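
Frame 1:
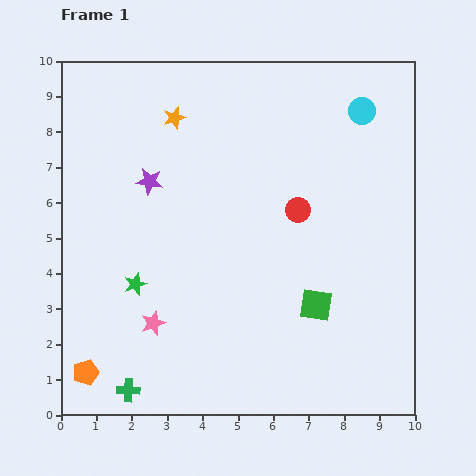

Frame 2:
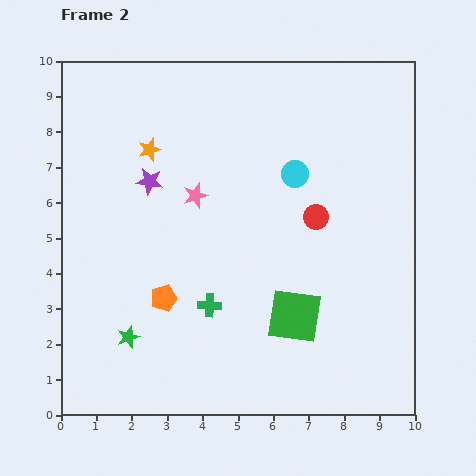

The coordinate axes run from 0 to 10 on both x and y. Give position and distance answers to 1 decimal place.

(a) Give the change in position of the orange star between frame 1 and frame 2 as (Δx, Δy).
(-0.7, -0.9)

The orange star was at (3.2, 8.4) in frame 1 and (2.5, 7.5) in frame 2.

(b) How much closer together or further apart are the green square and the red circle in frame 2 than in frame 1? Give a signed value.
+0.2

Distance in frame 1: 2.7. Distance in frame 2: 2.9.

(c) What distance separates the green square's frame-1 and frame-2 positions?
0.7

The green square moved from (7.2, 3.1) to (6.6, 2.8), a distance of √(0.6² + 0.3²) ≈ 0.7.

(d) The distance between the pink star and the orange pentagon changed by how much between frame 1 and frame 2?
+0.6

Distance in frame 1: 2.4. Distance in frame 2: 3.0.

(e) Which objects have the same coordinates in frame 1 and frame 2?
the purple star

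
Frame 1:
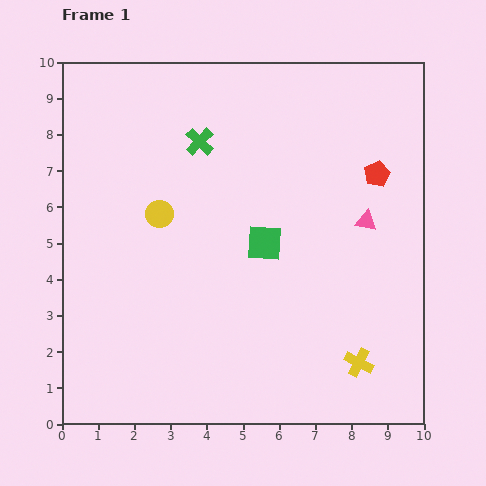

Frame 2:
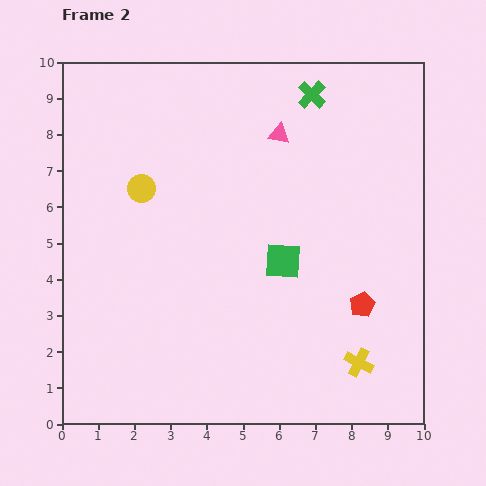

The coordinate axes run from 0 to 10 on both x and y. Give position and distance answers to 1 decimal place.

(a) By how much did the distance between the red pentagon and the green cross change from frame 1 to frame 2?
+1.0

Distance in frame 1: 5.0. Distance in frame 2: 6.0.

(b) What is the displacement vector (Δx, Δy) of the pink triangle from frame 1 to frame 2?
(-2.4, 2.4)

The pink triangle was at (8.4, 5.6) in frame 1 and (6.0, 8.0) in frame 2.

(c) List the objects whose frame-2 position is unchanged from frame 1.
the yellow cross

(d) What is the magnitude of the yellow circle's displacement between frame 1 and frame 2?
0.9

The yellow circle moved from (2.7, 5.8) to (2.2, 6.5), a distance of √(0.5² + 0.7²) ≈ 0.9.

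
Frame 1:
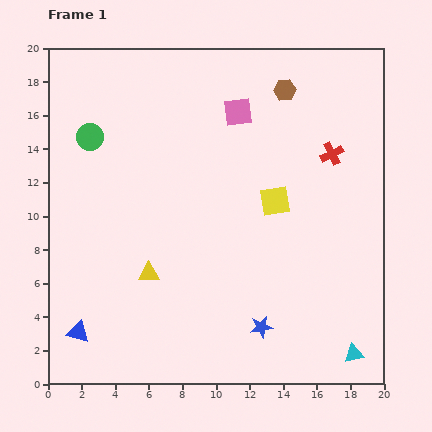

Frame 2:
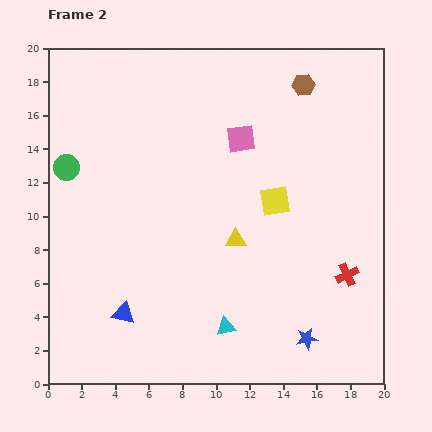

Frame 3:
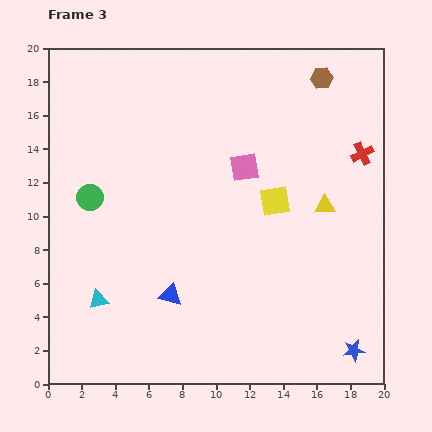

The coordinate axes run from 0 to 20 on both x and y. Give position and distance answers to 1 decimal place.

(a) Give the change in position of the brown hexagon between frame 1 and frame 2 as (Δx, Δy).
(1.1, 0.3)

The brown hexagon was at (14.1, 17.5) in frame 1 and (15.2, 17.8) in frame 2.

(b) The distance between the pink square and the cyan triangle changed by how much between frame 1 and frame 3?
-4.2

Distance in frame 1: 16.0. Distance in frame 3: 11.8.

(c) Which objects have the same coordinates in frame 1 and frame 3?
the yellow square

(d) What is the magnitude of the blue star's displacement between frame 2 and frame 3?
2.9

The blue star moved from (15.4, 2.7) to (18.2, 2.0), a distance of √(2.8² + 0.7²) ≈ 2.9.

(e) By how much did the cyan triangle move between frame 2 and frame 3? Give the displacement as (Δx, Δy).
(-7.6, 1.6)

The cyan triangle was at (10.6, 3.4) in frame 2 and (3.0, 5.0) in frame 3.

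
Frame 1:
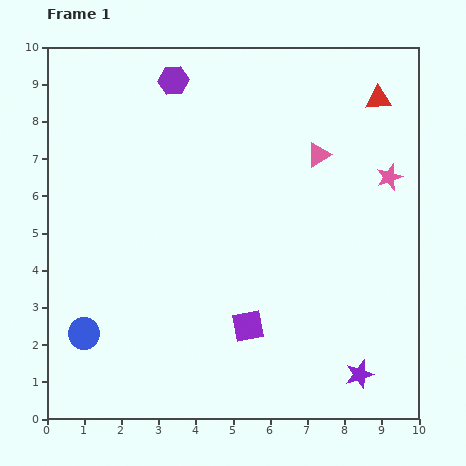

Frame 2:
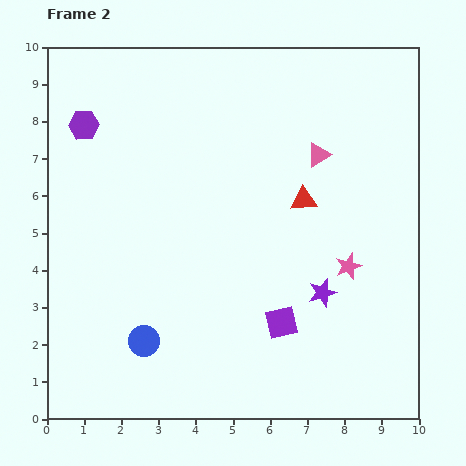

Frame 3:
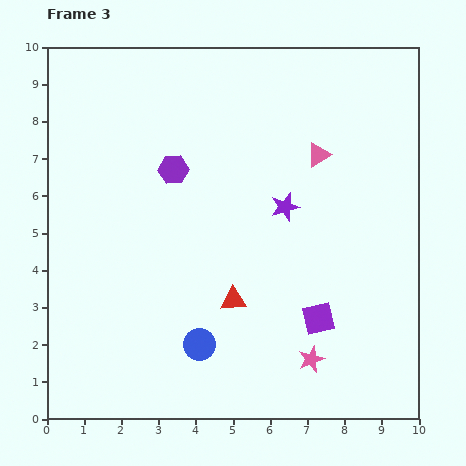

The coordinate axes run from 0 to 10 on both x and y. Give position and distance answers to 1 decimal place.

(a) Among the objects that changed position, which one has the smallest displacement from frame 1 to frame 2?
the purple square

(moved 0.9)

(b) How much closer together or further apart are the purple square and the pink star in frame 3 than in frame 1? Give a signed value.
-4.4

Distance in frame 1: 5.5. Distance in frame 3: 1.1.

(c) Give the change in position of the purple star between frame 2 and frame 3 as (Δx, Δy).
(-1.0, 2.3)

The purple star was at (7.4, 3.4) in frame 2 and (6.4, 5.7) in frame 3.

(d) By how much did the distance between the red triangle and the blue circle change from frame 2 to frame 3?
-4.2

Distance in frame 2: 5.7. Distance in frame 3: 1.5.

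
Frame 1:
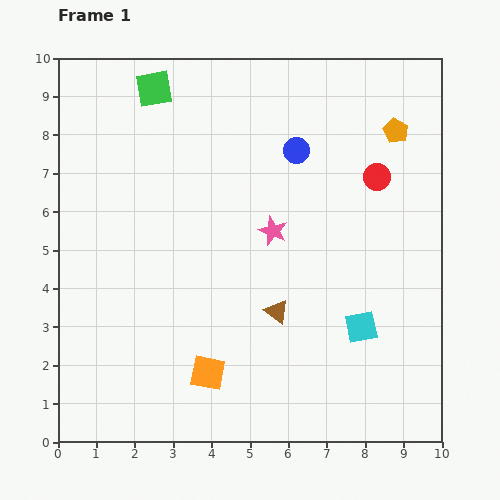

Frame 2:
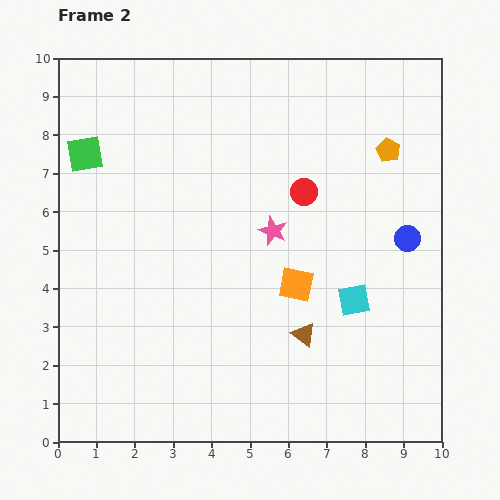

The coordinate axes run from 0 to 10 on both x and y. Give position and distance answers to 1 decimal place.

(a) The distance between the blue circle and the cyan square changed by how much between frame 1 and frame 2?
-2.8

Distance in frame 1: 4.9. Distance in frame 2: 2.1.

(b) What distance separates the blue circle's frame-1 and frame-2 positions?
3.7

The blue circle moved from (6.2, 7.6) to (9.1, 5.3), a distance of √(2.9² + 2.3²) ≈ 3.7.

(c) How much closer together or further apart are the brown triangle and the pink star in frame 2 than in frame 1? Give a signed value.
+0.7

Distance in frame 1: 2.1. Distance in frame 2: 2.8.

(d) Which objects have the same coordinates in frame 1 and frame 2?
the pink star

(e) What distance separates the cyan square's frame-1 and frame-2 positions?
0.7

The cyan square moved from (7.9, 3.0) to (7.7, 3.7), a distance of √(0.2² + 0.7²) ≈ 0.7.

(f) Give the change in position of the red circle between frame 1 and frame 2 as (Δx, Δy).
(-1.9, -0.4)

The red circle was at (8.3, 6.9) in frame 1 and (6.4, 6.5) in frame 2.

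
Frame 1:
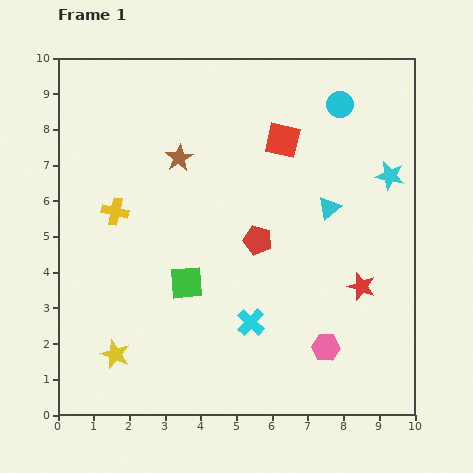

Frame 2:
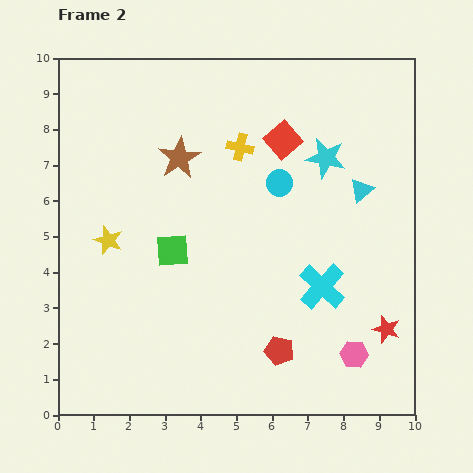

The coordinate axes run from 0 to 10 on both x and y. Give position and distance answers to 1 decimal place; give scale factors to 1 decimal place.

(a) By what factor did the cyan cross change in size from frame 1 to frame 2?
1.7×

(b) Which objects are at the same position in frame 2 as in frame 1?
the brown star, the red square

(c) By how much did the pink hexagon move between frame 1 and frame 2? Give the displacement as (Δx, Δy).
(0.8, -0.2)

The pink hexagon was at (7.5, 1.9) in frame 1 and (8.3, 1.7) in frame 2.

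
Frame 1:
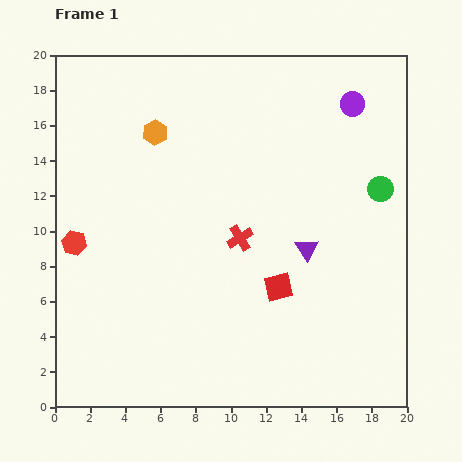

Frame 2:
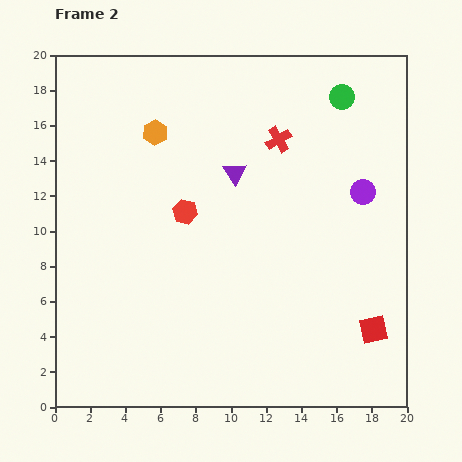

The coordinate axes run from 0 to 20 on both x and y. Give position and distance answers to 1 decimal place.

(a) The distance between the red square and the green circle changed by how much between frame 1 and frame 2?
+5.2

Distance in frame 1: 8.1. Distance in frame 2: 13.3.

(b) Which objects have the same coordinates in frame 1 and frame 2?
the orange hexagon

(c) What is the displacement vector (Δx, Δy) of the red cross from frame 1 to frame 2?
(2.2, 5.6)

The red cross was at (10.5, 9.6) in frame 1 and (12.7, 15.2) in frame 2.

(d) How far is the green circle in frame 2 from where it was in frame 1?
5.6

The green circle moved from (18.5, 12.4) to (16.3, 17.6), a distance of √(2.2² + 5.2²) ≈ 5.6.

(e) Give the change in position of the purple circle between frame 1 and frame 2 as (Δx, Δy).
(0.6, -5.0)

The purple circle was at (16.9, 17.2) in frame 1 and (17.5, 12.2) in frame 2.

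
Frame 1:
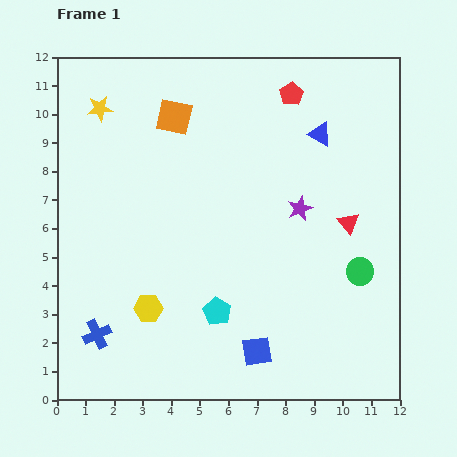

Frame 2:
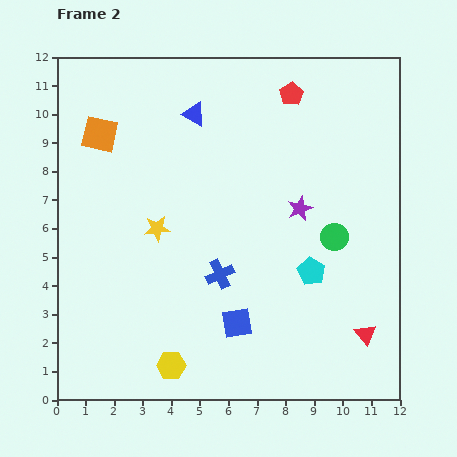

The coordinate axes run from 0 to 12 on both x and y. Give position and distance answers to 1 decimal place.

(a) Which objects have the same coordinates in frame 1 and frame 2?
the red pentagon, the purple star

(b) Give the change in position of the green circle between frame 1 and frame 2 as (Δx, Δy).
(-0.9, 1.2)

The green circle was at (10.6, 4.5) in frame 1 and (9.7, 5.7) in frame 2.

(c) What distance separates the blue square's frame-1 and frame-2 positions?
1.2

The blue square moved from (7.0, 1.7) to (6.3, 2.7), a distance of √(0.7² + 1.0²) ≈ 1.2.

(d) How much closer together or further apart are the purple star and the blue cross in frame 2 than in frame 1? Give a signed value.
-4.8

Distance in frame 1: 8.4. Distance in frame 2: 3.6.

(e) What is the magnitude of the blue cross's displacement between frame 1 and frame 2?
4.8

The blue cross moved from (1.4, 2.3) to (5.7, 4.4), a distance of √(4.3² + 2.1²) ≈ 4.8.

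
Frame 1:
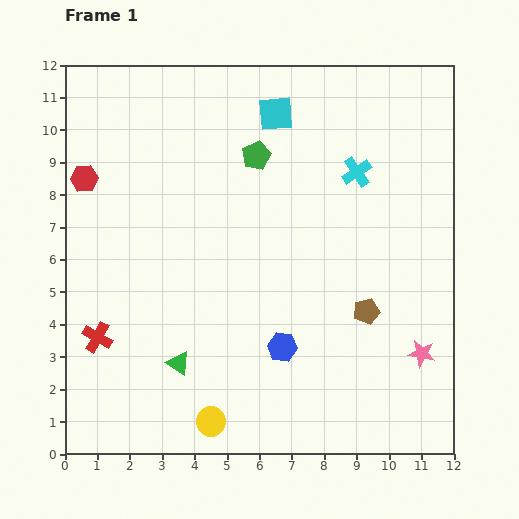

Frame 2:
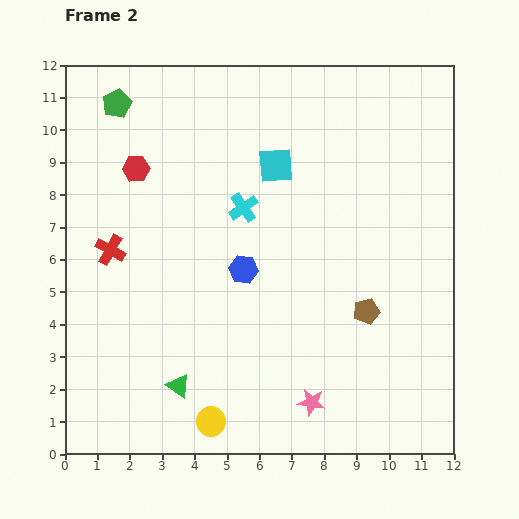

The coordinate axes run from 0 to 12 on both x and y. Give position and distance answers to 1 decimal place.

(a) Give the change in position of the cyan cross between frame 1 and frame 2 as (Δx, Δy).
(-3.5, -1.1)

The cyan cross was at (9.0, 8.7) in frame 1 and (5.5, 7.6) in frame 2.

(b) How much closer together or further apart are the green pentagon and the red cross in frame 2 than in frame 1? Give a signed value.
-2.9

Distance in frame 1: 7.4. Distance in frame 2: 4.5.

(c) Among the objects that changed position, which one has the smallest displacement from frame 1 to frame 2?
the green triangle

(moved 0.7)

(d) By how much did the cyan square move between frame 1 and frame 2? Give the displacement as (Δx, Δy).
(0.0, -1.6)

The cyan square was at (6.5, 10.5) in frame 1 and (6.5, 8.9) in frame 2.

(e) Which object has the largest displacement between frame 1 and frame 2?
the green pentagon

(moved 4.6; next 3.7)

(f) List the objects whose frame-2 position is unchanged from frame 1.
the yellow circle, the brown pentagon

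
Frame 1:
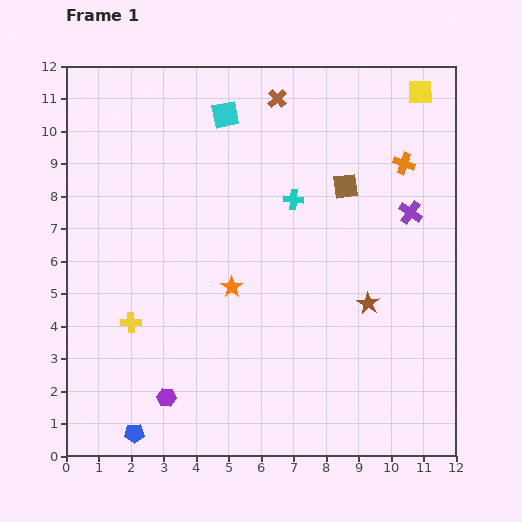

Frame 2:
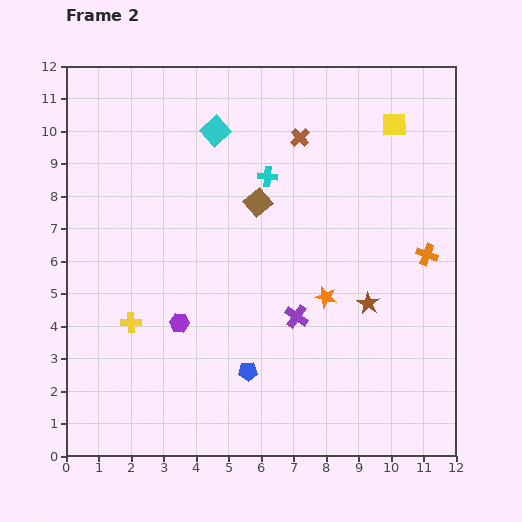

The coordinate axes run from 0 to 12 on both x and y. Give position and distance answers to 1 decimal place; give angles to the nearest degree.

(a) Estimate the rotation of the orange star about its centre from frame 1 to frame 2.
23° counter-clockwise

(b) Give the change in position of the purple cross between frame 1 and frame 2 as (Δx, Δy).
(-3.5, -3.2)

The purple cross was at (10.6, 7.5) in frame 1 and (7.1, 4.3) in frame 2.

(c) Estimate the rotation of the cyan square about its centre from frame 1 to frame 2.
32° counter-clockwise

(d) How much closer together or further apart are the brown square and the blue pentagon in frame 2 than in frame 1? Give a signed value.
-4.8

Distance in frame 1: 10.0. Distance in frame 2: 5.2.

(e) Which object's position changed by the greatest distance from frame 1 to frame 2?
the purple cross

(moved 4.7; next 4.0)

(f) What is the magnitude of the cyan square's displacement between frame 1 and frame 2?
0.6

The cyan square moved from (4.9, 10.5) to (4.6, 10.0), a distance of √(0.3² + 0.5²) ≈ 0.6.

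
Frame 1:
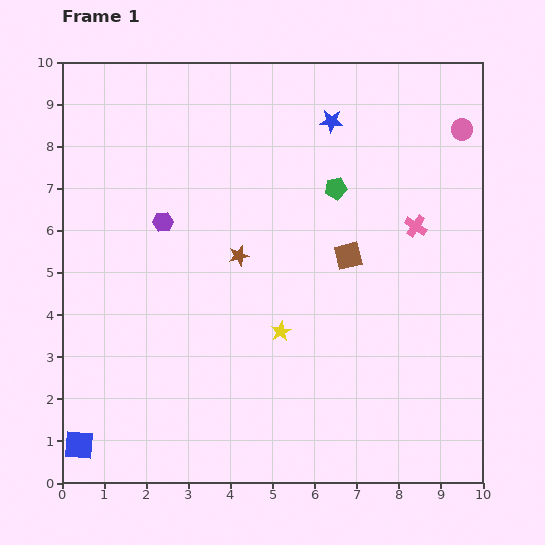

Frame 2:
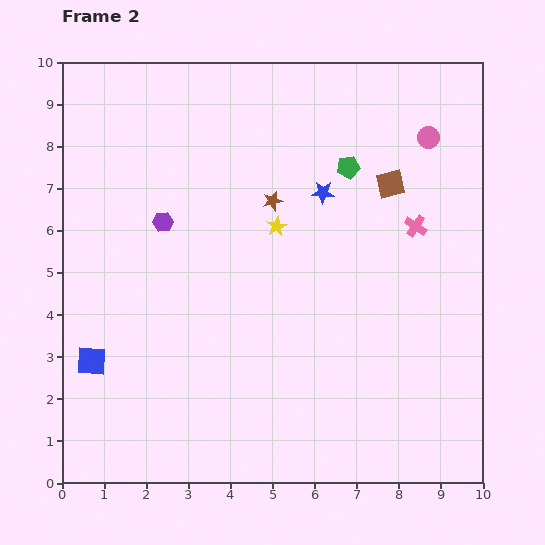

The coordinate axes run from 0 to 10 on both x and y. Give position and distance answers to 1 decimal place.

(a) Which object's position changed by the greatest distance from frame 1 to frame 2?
the yellow star

(moved 2.5; next 2.0)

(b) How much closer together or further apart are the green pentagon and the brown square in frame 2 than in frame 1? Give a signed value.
-0.5

Distance in frame 1: 1.6. Distance in frame 2: 1.1.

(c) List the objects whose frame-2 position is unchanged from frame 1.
the pink cross, the purple hexagon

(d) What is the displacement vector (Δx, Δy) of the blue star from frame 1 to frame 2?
(-0.2, -1.7)

The blue star was at (6.4, 8.6) in frame 1 and (6.2, 6.9) in frame 2.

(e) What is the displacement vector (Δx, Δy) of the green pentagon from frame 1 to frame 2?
(0.3, 0.5)

The green pentagon was at (6.5, 7.0) in frame 1 and (6.8, 7.5) in frame 2.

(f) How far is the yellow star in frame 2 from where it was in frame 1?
2.5

The yellow star moved from (5.2, 3.6) to (5.1, 6.1), a distance of √(0.1² + 2.5²) ≈ 2.5.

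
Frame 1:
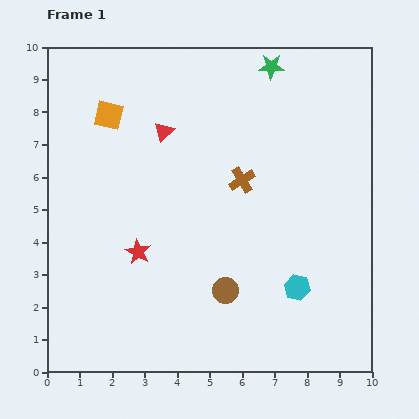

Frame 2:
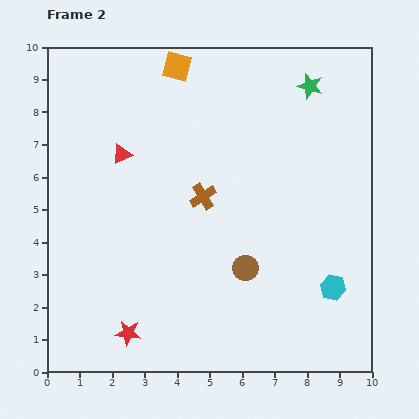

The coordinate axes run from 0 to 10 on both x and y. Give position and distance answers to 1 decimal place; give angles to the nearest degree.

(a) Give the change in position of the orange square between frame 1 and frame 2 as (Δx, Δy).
(2.1, 1.5)

The orange square was at (1.9, 7.9) in frame 1 and (4.0, 9.4) in frame 2.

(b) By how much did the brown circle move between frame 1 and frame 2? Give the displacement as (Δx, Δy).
(0.6, 0.7)

The brown circle was at (5.5, 2.5) in frame 1 and (6.1, 3.2) in frame 2.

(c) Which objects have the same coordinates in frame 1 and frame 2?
none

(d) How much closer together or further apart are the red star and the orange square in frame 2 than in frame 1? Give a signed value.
+4.0

Distance in frame 1: 4.3. Distance in frame 2: 8.3.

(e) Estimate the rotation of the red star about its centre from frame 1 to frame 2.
22° counter-clockwise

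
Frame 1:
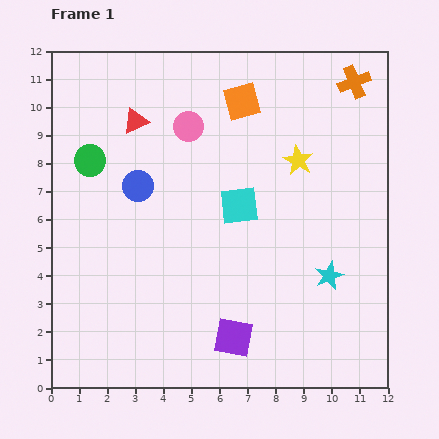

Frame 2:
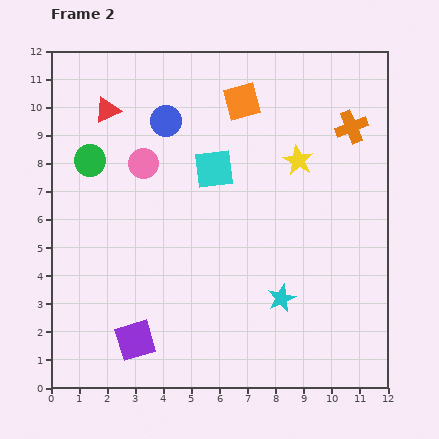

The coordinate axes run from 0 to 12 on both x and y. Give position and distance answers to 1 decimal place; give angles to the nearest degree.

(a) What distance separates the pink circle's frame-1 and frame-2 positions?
2.1

The pink circle moved from (4.9, 9.3) to (3.3, 8.0), a distance of √(1.6² + 1.3²) ≈ 2.1.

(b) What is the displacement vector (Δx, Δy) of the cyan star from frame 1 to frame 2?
(-1.7, -0.8)

The cyan star was at (9.9, 4.0) in frame 1 and (8.2, 3.2) in frame 2.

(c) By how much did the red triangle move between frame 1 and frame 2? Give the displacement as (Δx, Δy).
(-1.0, 0.4)

The red triangle was at (3.0, 9.5) in frame 1 and (2.0, 9.9) in frame 2.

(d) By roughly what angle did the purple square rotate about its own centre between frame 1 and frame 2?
27° counter-clockwise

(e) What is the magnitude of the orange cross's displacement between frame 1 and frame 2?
1.6

The orange cross moved from (10.8, 10.9) to (10.7, 9.3), a distance of √(0.1² + 1.6²) ≈ 1.6.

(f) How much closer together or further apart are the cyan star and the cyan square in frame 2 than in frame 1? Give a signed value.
+1.1

Distance in frame 1: 4.1. Distance in frame 2: 5.2.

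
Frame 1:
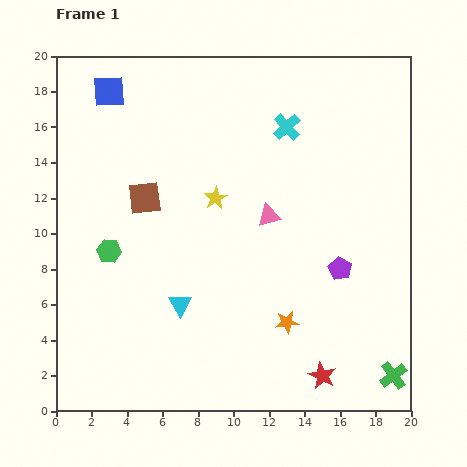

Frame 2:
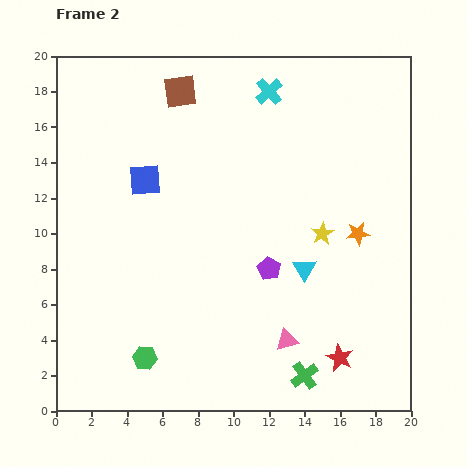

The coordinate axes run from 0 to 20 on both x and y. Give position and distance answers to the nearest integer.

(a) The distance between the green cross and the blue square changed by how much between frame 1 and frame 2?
-9

Distance in frame 1: 23. Distance in frame 2: 14.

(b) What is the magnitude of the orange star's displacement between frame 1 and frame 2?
6

The orange star moved from (13, 5) to (17, 10), a distance of √(4² + 5²) ≈ 6.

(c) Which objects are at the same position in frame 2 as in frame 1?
none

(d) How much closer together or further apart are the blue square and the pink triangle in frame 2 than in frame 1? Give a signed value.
+1

Distance in frame 1: 11. Distance in frame 2: 12.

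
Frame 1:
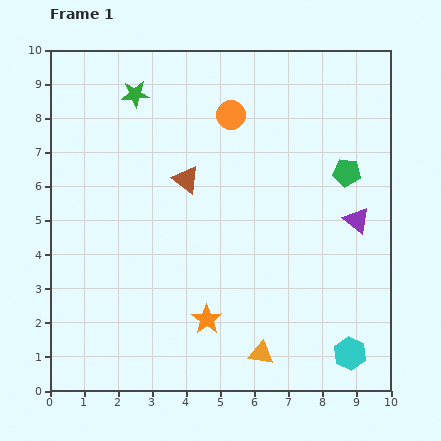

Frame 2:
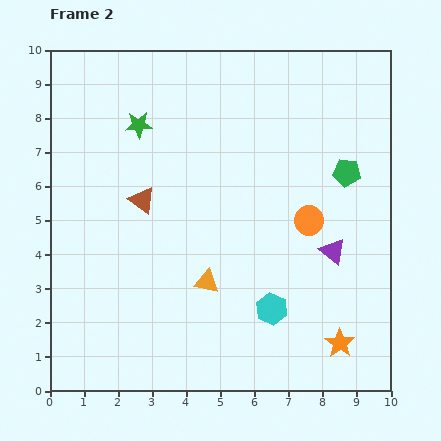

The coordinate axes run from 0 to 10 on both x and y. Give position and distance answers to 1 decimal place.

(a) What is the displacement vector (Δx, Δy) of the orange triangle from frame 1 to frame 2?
(-1.6, 2.1)

The orange triangle was at (6.2, 1.1) in frame 1 and (4.6, 3.2) in frame 2.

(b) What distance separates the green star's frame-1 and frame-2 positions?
0.9

The green star moved from (2.5, 8.7) to (2.6, 7.8), a distance of √(0.1² + 0.9²) ≈ 0.9.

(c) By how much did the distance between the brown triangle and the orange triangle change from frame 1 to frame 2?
-2.5

Distance in frame 1: 5.6. Distance in frame 2: 3.1.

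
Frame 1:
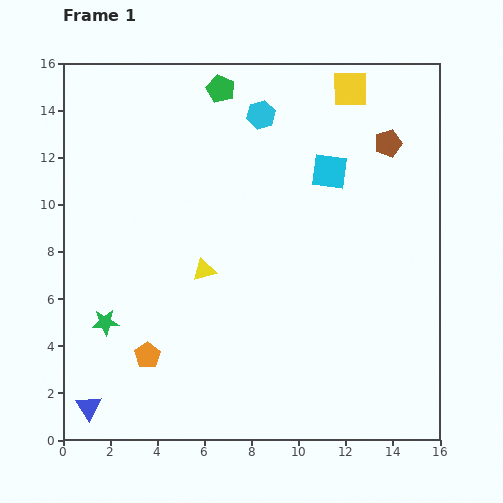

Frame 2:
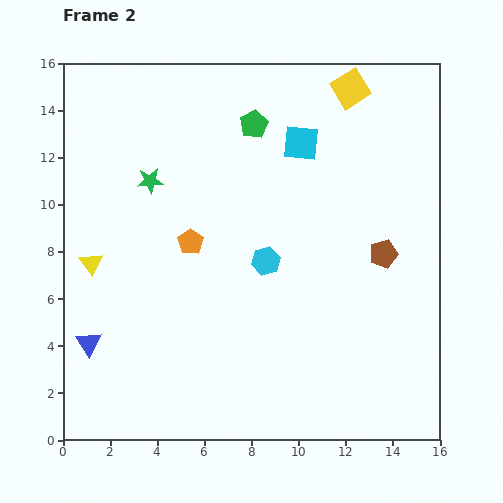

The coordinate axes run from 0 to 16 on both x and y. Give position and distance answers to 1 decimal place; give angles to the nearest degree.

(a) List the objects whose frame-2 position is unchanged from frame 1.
the yellow square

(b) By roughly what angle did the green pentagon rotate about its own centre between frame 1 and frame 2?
20° clockwise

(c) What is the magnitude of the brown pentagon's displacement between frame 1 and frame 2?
4.7

The brown pentagon moved from (13.8, 12.6) to (13.6, 7.9), a distance of √(0.2² + 4.7²) ≈ 4.7.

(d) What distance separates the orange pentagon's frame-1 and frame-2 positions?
5.1

The orange pentagon moved from (3.6, 3.6) to (5.4, 8.4), a distance of √(1.8² + 4.8²) ≈ 5.1.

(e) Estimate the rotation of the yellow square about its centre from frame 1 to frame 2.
31° counter-clockwise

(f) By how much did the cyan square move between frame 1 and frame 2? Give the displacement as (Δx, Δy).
(-1.2, 1.2)

The cyan square was at (11.3, 11.4) in frame 1 and (10.1, 12.6) in frame 2.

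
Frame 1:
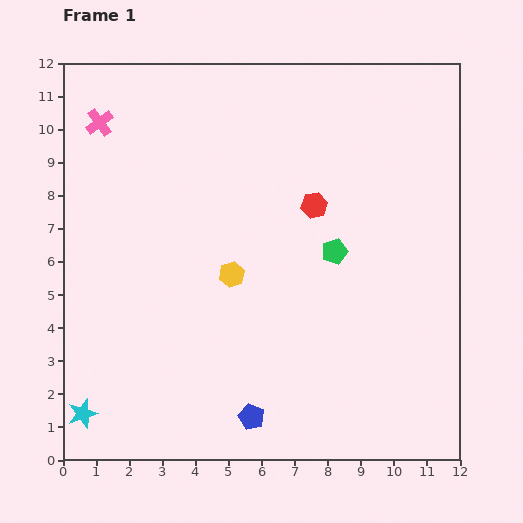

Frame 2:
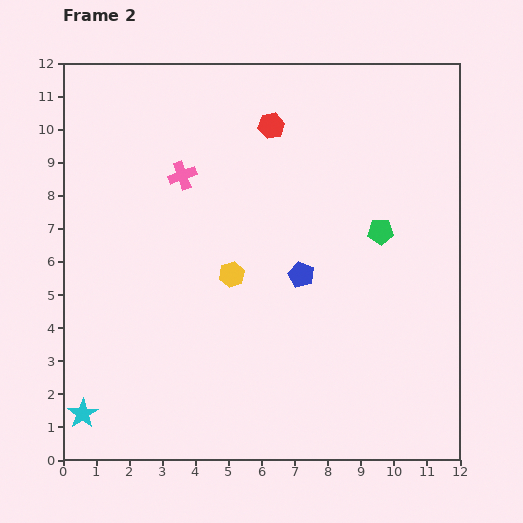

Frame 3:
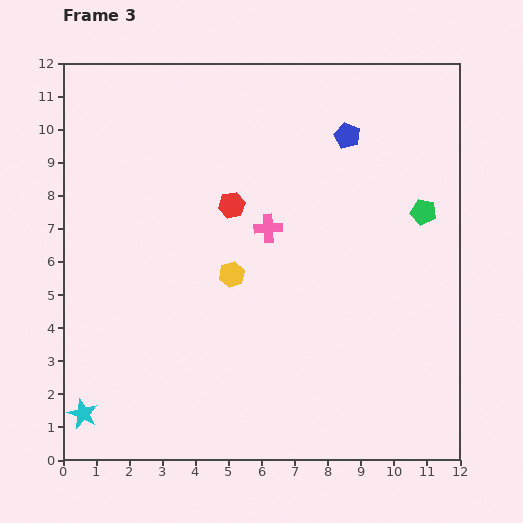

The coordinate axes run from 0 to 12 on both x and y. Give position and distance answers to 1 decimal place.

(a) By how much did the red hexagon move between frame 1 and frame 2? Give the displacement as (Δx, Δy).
(-1.3, 2.4)

The red hexagon was at (7.6, 7.7) in frame 1 and (6.3, 10.1) in frame 2.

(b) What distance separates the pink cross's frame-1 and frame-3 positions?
6.0

The pink cross moved from (1.1, 10.2) to (6.2, 7.0), a distance of √(5.1² + 3.2²) ≈ 6.0.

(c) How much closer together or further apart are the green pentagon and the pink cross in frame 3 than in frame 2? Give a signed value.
-1.5

Distance in frame 2: 6.2. Distance in frame 3: 4.7.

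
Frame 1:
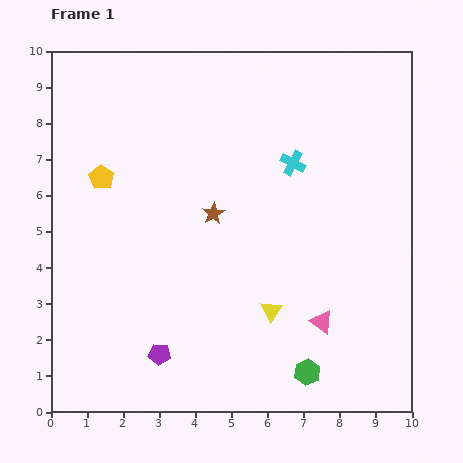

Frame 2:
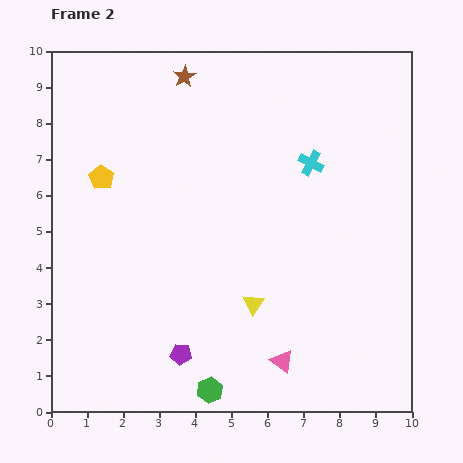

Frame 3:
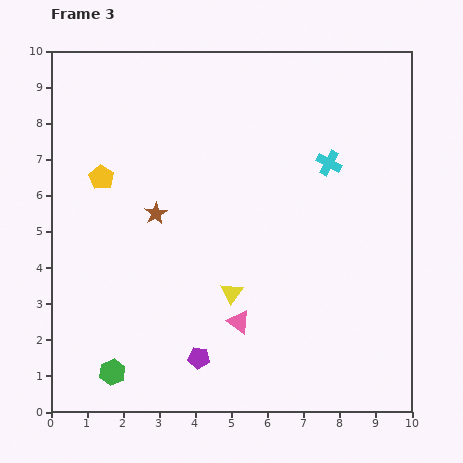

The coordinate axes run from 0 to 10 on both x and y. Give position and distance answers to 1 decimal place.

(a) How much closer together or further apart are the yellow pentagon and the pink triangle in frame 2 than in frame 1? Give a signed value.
-0.2

Distance in frame 1: 7.3. Distance in frame 2: 7.1.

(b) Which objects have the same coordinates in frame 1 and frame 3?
the yellow pentagon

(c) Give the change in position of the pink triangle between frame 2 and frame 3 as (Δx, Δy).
(-1.2, 1.1)

The pink triangle was at (6.4, 1.4) in frame 2 and (5.2, 2.5) in frame 3.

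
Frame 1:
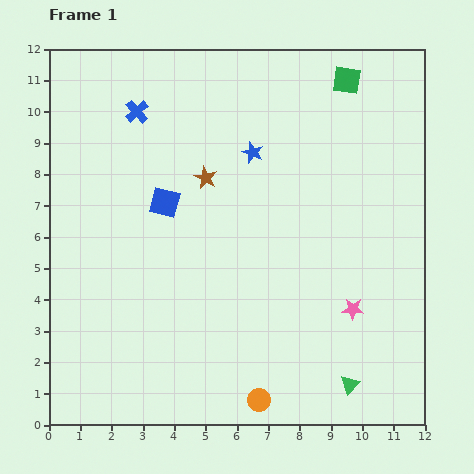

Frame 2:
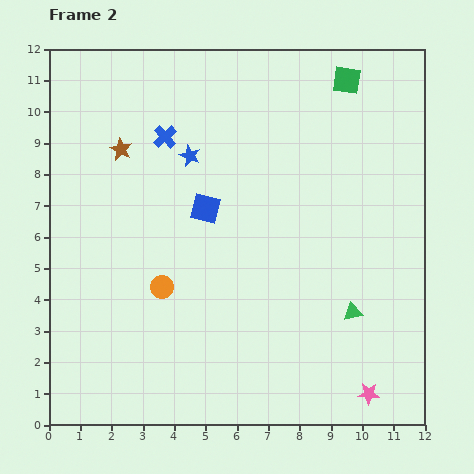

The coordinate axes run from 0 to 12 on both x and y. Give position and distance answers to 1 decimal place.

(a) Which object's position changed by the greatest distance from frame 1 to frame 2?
the orange circle

(moved 4.8; next 2.8)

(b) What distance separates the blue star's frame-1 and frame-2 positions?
2.0

The blue star moved from (6.5, 8.7) to (4.5, 8.6), a distance of √(2.0² + 0.1²) ≈ 2.0.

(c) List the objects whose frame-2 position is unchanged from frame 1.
the green square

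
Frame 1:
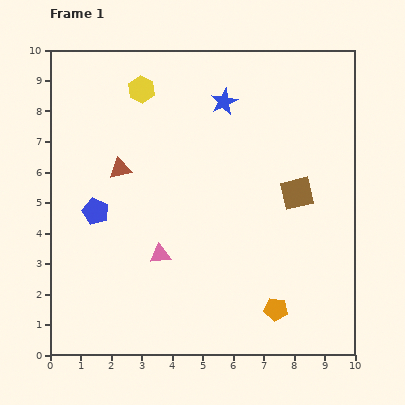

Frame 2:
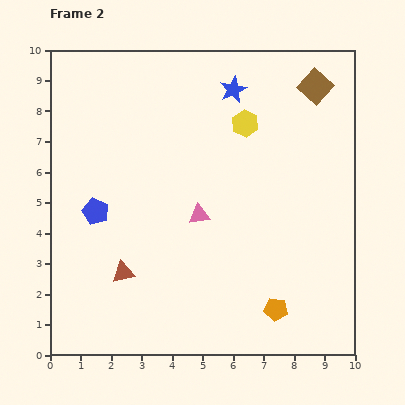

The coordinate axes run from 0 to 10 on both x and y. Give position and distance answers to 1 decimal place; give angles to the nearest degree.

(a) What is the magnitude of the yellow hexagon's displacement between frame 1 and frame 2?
3.6

The yellow hexagon moved from (3.0, 8.7) to (6.4, 7.6), a distance of √(3.4² + 1.1²) ≈ 3.6.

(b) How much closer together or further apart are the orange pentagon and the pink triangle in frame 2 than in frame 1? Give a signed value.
-0.2

Distance in frame 1: 4.2. Distance in frame 2: 4.0.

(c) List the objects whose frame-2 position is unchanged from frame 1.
the orange pentagon, the blue pentagon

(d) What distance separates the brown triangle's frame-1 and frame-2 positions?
3.4

The brown triangle moved from (2.3, 6.1) to (2.4, 2.7), a distance of √(0.1² + 3.4²) ≈ 3.4.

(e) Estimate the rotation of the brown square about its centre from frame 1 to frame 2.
34° counter-clockwise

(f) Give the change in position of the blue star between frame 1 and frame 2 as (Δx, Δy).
(0.3, 0.4)

The blue star was at (5.7, 8.3) in frame 1 and (6.0, 8.7) in frame 2.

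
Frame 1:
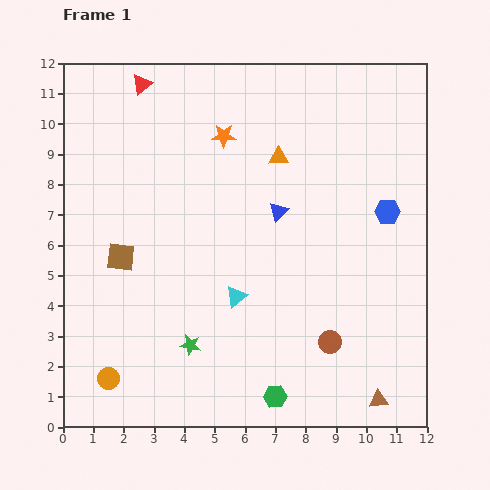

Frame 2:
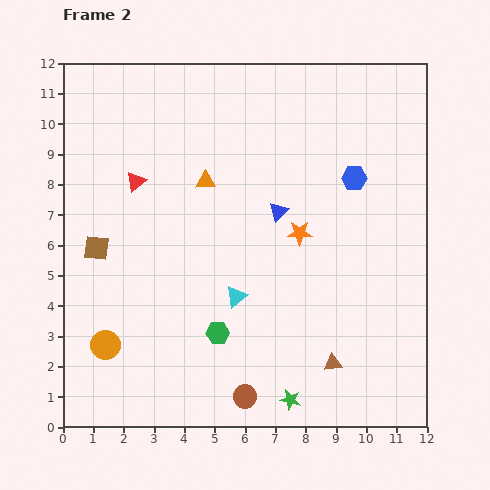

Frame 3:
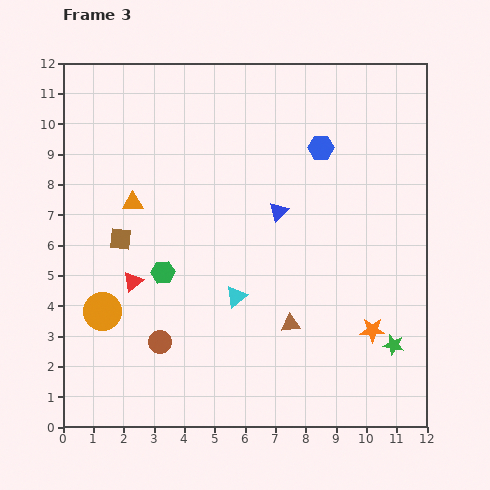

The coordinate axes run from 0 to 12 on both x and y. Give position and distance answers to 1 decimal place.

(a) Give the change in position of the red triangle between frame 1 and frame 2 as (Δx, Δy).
(-0.2, -3.2)

The red triangle was at (2.6, 11.3) in frame 1 and (2.4, 8.1) in frame 2.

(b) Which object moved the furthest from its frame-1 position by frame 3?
the orange star

(moved 8.1; next 6.7)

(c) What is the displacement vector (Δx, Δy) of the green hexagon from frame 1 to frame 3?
(-3.7, 4.1)

The green hexagon was at (7.0, 1.0) in frame 1 and (3.3, 5.1) in frame 3.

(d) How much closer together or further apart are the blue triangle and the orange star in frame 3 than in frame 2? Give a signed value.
+4.0

Distance in frame 2: 1.0. Distance in frame 3: 5.0.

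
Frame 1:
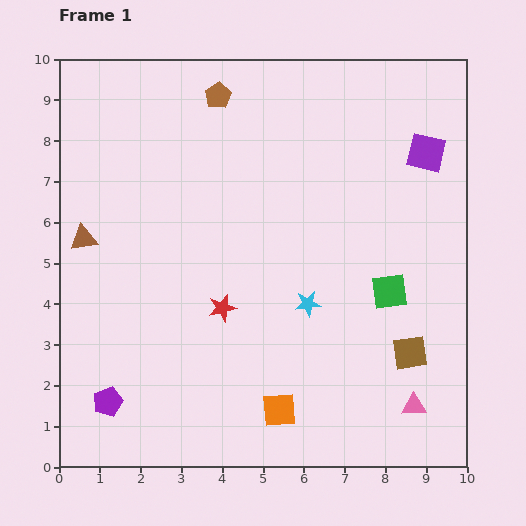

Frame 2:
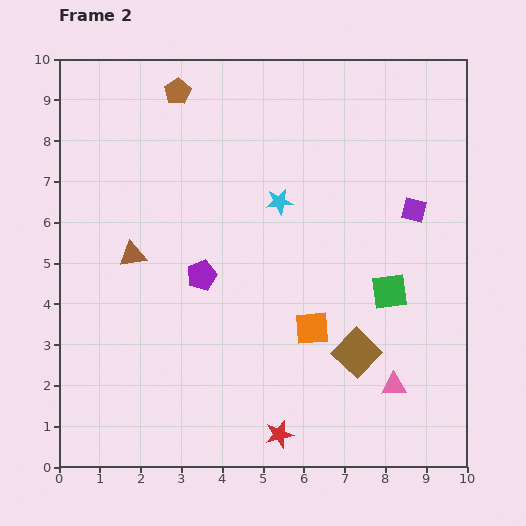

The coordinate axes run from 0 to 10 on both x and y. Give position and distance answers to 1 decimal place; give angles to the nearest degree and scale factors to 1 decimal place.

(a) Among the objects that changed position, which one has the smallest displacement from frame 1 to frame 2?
the pink triangle

(moved 0.7)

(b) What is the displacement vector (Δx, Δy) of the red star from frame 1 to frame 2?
(1.4, -3.1)

The red star was at (4.0, 3.9) in frame 1 and (5.4, 0.8) in frame 2.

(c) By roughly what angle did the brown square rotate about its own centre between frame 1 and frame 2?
37° counter-clockwise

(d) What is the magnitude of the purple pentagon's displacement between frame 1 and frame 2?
3.9

The purple pentagon moved from (1.2, 1.6) to (3.5, 4.7), a distance of √(2.3² + 3.1²) ≈ 3.9.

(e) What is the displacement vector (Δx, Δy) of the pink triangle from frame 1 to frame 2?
(-0.5, 0.5)

The pink triangle was at (8.7, 1.5) in frame 1 and (8.2, 2.0) in frame 2.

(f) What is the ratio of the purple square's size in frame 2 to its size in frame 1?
0.7×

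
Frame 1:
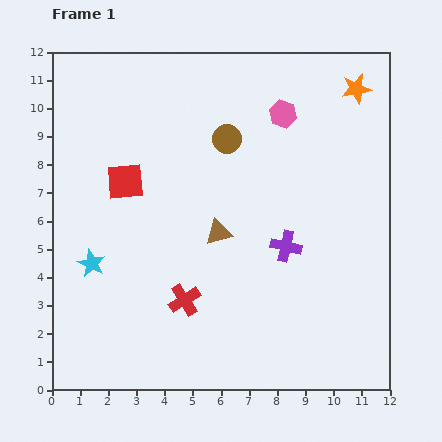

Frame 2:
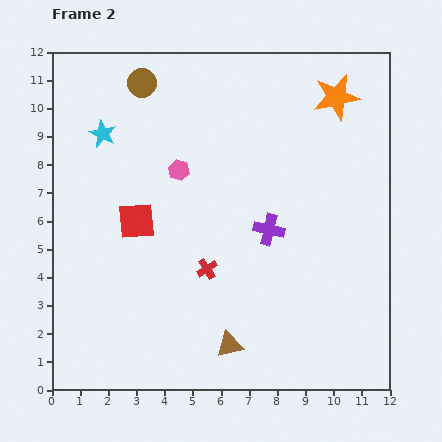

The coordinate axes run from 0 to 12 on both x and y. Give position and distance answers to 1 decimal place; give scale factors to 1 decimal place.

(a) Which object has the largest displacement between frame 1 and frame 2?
the cyan star

(moved 4.6; next 4.2)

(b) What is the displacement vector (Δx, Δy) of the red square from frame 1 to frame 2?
(0.4, -1.4)

The red square was at (2.6, 7.4) in frame 1 and (3.0, 6.0) in frame 2.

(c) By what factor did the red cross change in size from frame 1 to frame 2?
0.6×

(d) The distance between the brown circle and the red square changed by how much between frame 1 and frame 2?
+1.0

Distance in frame 1: 3.9. Distance in frame 2: 4.9.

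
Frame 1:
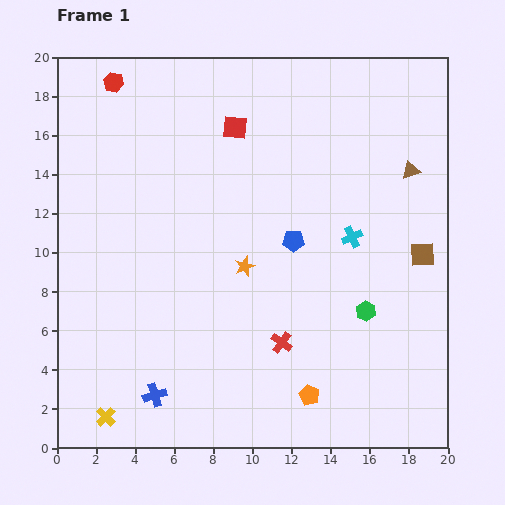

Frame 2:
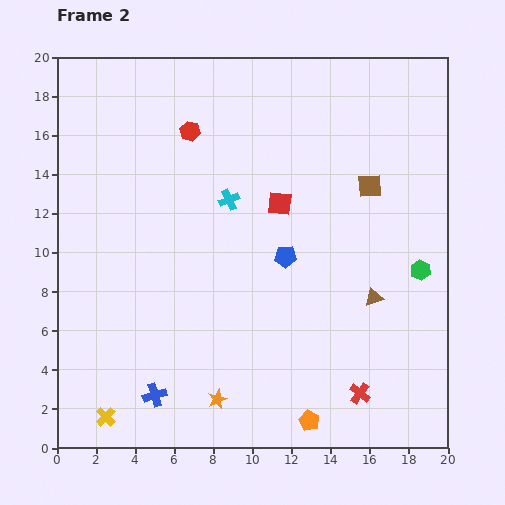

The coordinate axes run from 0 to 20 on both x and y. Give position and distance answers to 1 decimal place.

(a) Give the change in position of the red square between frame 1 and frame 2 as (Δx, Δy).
(2.3, -3.9)

The red square was at (9.1, 16.4) in frame 1 and (11.4, 12.5) in frame 2.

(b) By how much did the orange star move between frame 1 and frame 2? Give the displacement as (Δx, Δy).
(-1.4, -6.8)

The orange star was at (9.6, 9.3) in frame 1 and (8.2, 2.5) in frame 2.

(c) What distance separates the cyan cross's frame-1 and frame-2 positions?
6.6

The cyan cross moved from (15.1, 10.8) to (8.8, 12.7), a distance of √(6.3² + 1.9²) ≈ 6.6.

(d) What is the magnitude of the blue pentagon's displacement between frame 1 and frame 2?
0.9

The blue pentagon moved from (12.1, 10.6) to (11.7, 9.8), a distance of √(0.4² + 0.8²) ≈ 0.9.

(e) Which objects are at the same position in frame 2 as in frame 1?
the yellow cross, the blue cross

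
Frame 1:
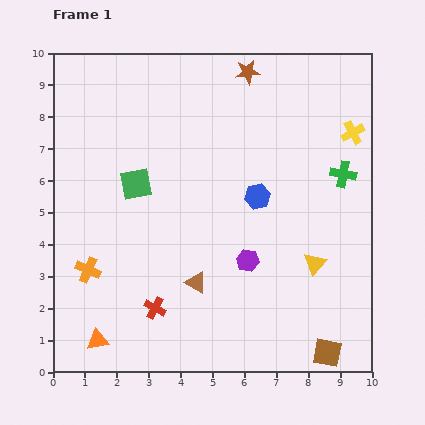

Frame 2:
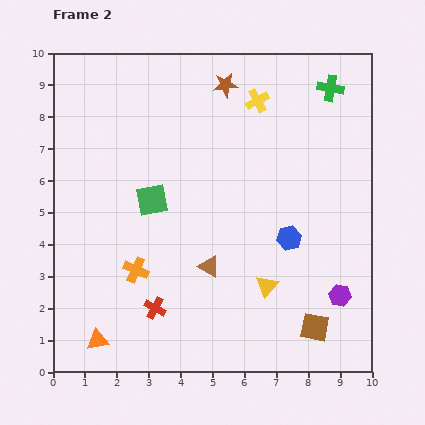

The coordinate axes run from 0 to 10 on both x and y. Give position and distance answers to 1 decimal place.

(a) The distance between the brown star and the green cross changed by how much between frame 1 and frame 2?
-1.1

Distance in frame 1: 4.4. Distance in frame 2: 3.3.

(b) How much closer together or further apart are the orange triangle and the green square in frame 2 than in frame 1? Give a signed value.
-0.3

Distance in frame 1: 5.0. Distance in frame 2: 4.7.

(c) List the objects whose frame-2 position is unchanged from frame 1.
the red cross, the orange triangle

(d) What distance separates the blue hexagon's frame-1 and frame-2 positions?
1.6

The blue hexagon moved from (6.4, 5.5) to (7.4, 4.2), a distance of √(1.0² + 1.3²) ≈ 1.6.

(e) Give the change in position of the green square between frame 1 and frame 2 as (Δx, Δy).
(0.5, -0.5)

The green square was at (2.6, 5.9) in frame 1 and (3.1, 5.4) in frame 2.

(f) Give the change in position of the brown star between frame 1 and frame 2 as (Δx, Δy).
(-0.7, -0.4)

The brown star was at (6.1, 9.4) in frame 1 and (5.4, 9.0) in frame 2.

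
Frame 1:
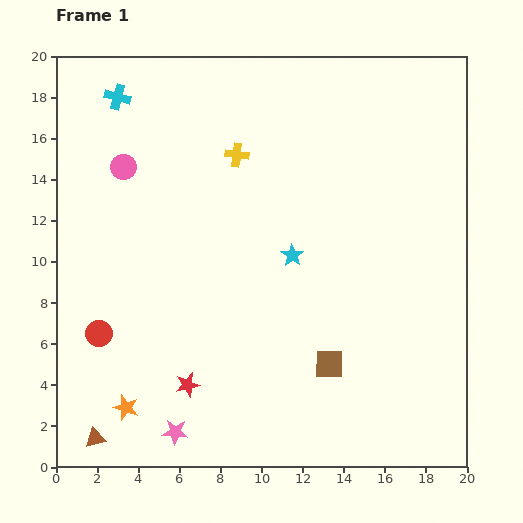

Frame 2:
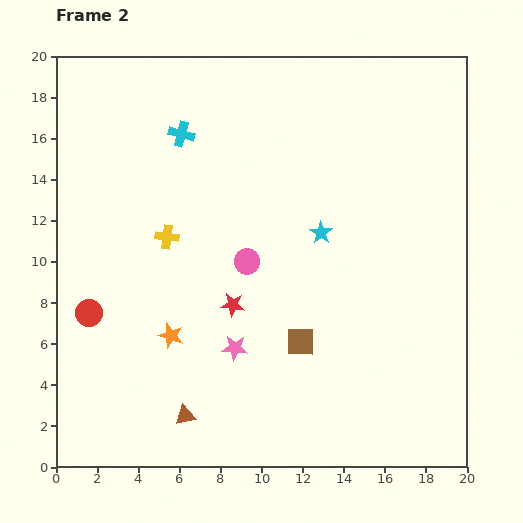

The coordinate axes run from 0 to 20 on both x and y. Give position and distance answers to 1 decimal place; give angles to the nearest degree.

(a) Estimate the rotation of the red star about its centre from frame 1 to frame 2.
22° clockwise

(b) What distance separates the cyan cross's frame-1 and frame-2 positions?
3.6

The cyan cross moved from (3.0, 18.0) to (6.1, 16.2), a distance of √(3.1² + 1.8²) ≈ 3.6.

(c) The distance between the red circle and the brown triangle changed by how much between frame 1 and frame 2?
+1.8

Distance in frame 1: 5.1. Distance in frame 2: 6.9.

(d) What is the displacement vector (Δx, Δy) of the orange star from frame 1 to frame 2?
(2.2, 3.5)

The orange star was at (3.4, 2.9) in frame 1 and (5.6, 6.4) in frame 2.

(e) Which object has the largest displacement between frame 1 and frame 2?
the pink circle

(moved 7.6; next 5.2)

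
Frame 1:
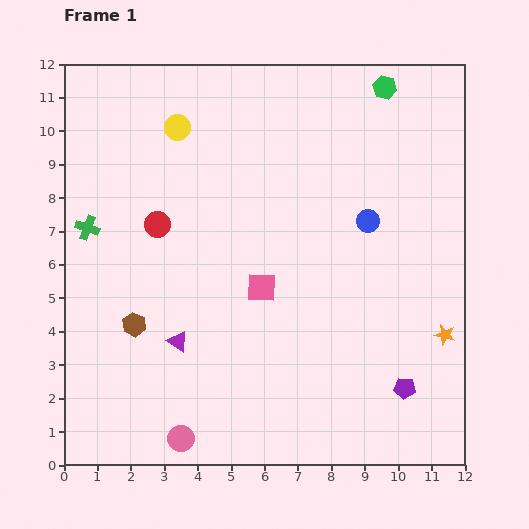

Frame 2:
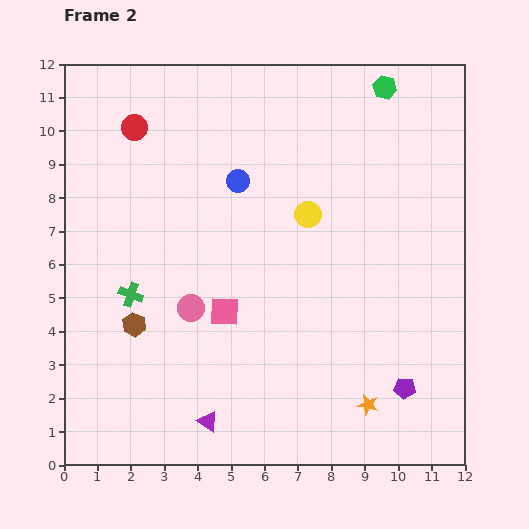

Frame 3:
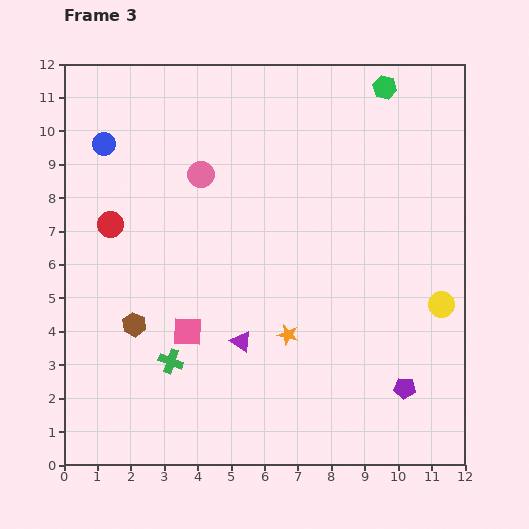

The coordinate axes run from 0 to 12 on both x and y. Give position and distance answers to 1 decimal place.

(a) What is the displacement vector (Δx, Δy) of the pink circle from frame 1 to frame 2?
(0.3, 3.9)

The pink circle was at (3.5, 0.8) in frame 1 and (3.8, 4.7) in frame 2.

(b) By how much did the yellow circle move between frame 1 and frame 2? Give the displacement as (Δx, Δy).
(3.9, -2.6)

The yellow circle was at (3.4, 10.1) in frame 1 and (7.3, 7.5) in frame 2.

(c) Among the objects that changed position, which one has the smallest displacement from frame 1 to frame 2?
the pink square

(moved 1.3)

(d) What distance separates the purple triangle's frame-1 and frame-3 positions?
1.9

The purple triangle moved from (3.4, 3.7) to (5.3, 3.7), a distance of √(1.9² + 0.0²) ≈ 1.9.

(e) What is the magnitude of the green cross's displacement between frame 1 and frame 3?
4.7

The green cross moved from (0.7, 7.1) to (3.2, 3.1), a distance of √(2.5² + 4.0²) ≈ 4.7.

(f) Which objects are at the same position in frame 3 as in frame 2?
the green hexagon, the brown hexagon, the purple pentagon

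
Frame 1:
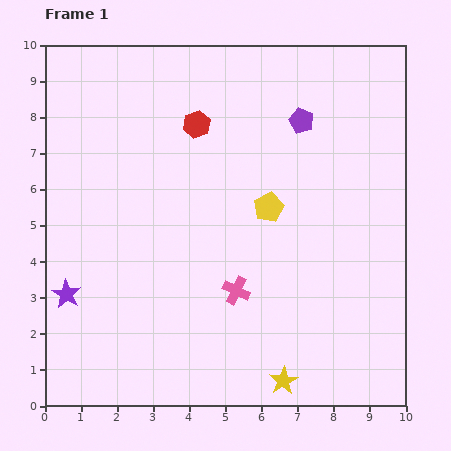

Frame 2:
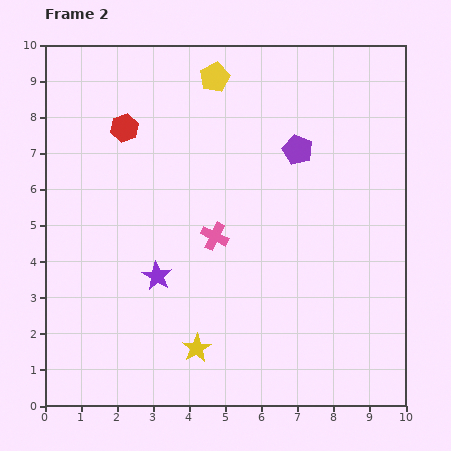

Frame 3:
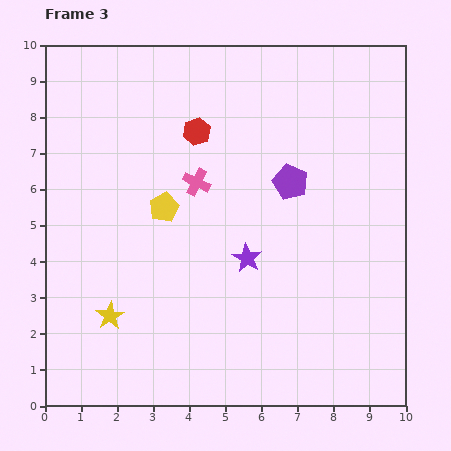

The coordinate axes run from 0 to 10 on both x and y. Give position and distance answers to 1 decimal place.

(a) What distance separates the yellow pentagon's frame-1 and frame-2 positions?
3.9

The yellow pentagon moved from (6.2, 5.5) to (4.7, 9.1), a distance of √(1.5² + 3.6²) ≈ 3.9.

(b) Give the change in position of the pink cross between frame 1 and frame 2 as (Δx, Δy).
(-0.6, 1.5)

The pink cross was at (5.3, 3.2) in frame 1 and (4.7, 4.7) in frame 2.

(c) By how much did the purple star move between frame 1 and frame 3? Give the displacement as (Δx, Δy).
(5.0, 1.0)

The purple star was at (0.6, 3.1) in frame 1 and (5.6, 4.1) in frame 3.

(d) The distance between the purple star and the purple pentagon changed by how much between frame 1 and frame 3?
-5.7

Distance in frame 1: 8.1. Distance in frame 3: 2.4.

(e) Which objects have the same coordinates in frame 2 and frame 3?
none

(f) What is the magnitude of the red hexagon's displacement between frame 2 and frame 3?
2.0

The red hexagon moved from (2.2, 7.7) to (4.2, 7.6), a distance of √(2.0² + 0.1²) ≈ 2.0.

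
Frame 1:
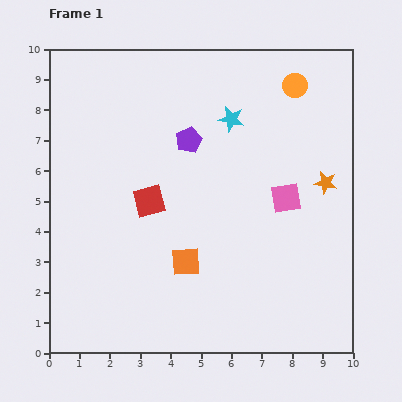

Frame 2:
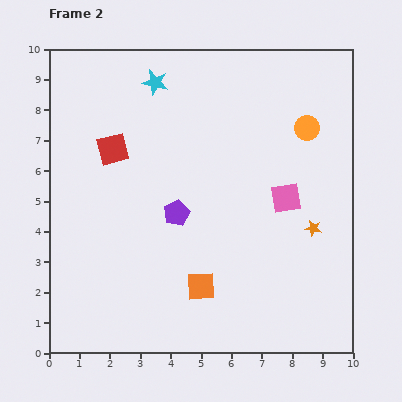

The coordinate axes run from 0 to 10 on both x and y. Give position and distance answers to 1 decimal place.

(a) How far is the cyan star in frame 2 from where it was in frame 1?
2.8

The cyan star moved from (6.0, 7.7) to (3.5, 8.9), a distance of √(2.5² + 1.2²) ≈ 2.8.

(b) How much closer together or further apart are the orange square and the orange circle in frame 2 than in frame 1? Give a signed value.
-0.5

Distance in frame 1: 6.8. Distance in frame 2: 6.3.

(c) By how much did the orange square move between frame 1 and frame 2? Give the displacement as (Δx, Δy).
(0.5, -0.8)

The orange square was at (4.5, 3.0) in frame 1 and (5.0, 2.2) in frame 2.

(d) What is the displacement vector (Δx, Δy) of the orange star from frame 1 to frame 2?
(-0.4, -1.5)

The orange star was at (9.1, 5.6) in frame 1 and (8.7, 4.1) in frame 2.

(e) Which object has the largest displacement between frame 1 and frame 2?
the cyan star

(moved 2.8; next 2.4)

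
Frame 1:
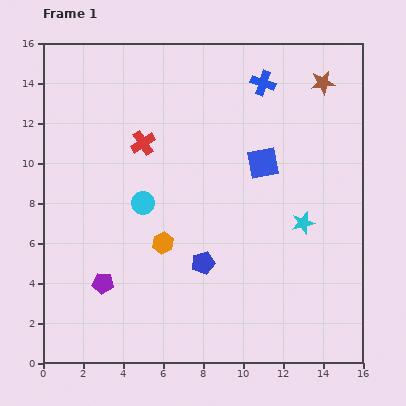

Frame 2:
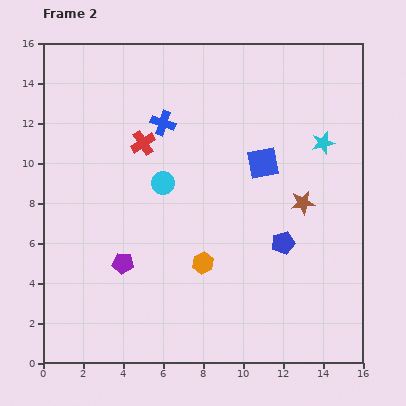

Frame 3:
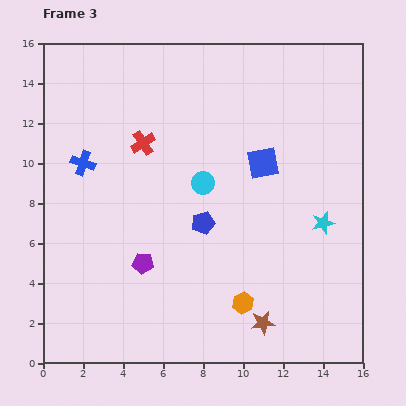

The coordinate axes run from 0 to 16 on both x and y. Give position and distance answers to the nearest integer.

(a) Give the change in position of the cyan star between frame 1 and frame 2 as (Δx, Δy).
(1, 4)

The cyan star was at (13, 7) in frame 1 and (14, 11) in frame 2.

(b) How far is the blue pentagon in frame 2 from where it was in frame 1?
4

The blue pentagon moved from (8, 5) to (12, 6), a distance of √(4² + 1²) ≈ 4.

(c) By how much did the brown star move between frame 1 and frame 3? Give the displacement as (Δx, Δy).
(-3, -12)

The brown star was at (14, 14) in frame 1 and (11, 2) in frame 3.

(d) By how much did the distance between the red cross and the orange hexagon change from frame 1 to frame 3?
+4

Distance in frame 1: 5. Distance in frame 3: 9.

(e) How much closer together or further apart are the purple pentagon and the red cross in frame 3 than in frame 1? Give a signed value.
-1

Distance in frame 1: 7. Distance in frame 3: 6.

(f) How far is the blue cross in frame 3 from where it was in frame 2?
4

The blue cross moved from (6, 12) to (2, 10), a distance of √(4² + 2²) ≈ 4.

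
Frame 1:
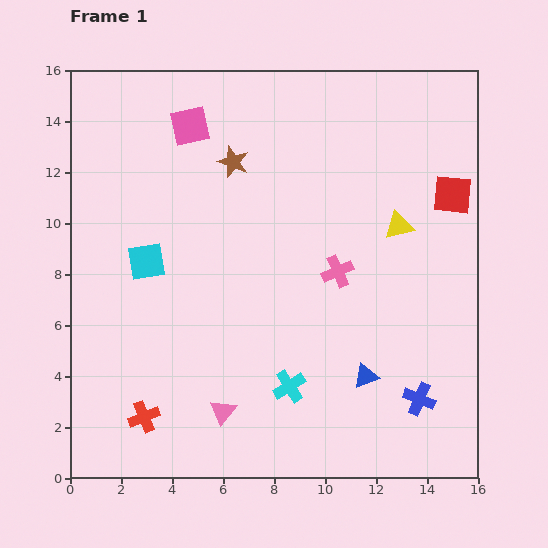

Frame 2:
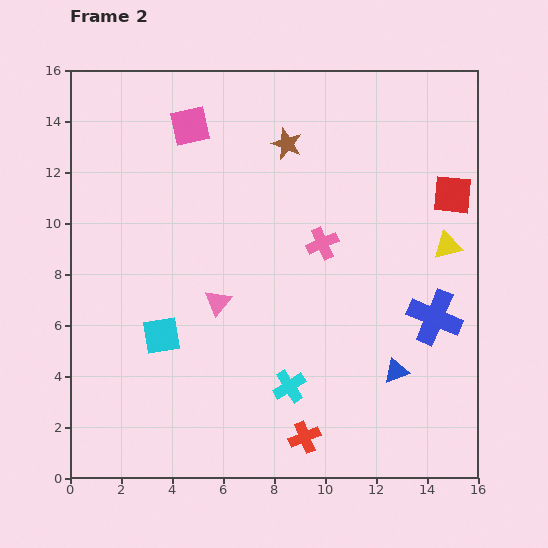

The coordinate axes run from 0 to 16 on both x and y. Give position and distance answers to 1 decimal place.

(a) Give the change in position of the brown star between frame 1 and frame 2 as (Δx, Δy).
(2.1, 0.7)

The brown star was at (6.4, 12.4) in frame 1 and (8.5, 13.1) in frame 2.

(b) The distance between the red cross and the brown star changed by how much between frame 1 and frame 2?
+0.9

Distance in frame 1: 10.6. Distance in frame 2: 11.5.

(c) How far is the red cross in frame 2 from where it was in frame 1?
6.4

The red cross moved from (2.9, 2.4) to (9.2, 1.6), a distance of √(6.3² + 0.8²) ≈ 6.4.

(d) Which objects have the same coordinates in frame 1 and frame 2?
the cyan cross, the red square, the pink square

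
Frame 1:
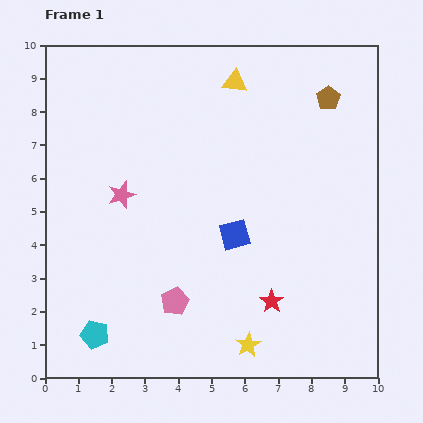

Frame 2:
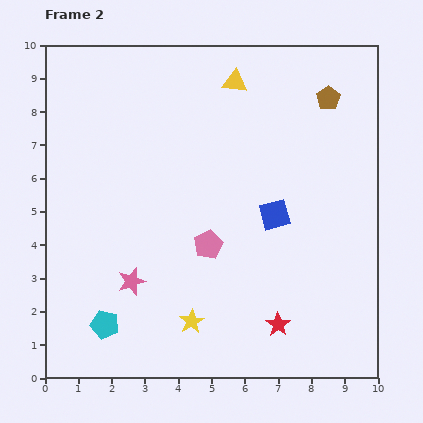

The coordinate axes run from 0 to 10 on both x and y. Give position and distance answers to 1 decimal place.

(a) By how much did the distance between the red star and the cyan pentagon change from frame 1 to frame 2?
-0.2

Distance in frame 1: 5.4. Distance in frame 2: 5.2.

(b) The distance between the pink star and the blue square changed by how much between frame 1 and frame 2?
+1.1

Distance in frame 1: 3.6. Distance in frame 2: 4.7.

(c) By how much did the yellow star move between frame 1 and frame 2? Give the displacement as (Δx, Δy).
(-1.7, 0.7)

The yellow star was at (6.1, 1.0) in frame 1 and (4.4, 1.7) in frame 2.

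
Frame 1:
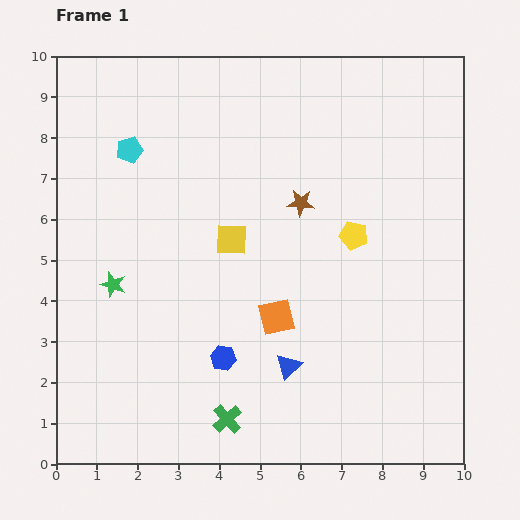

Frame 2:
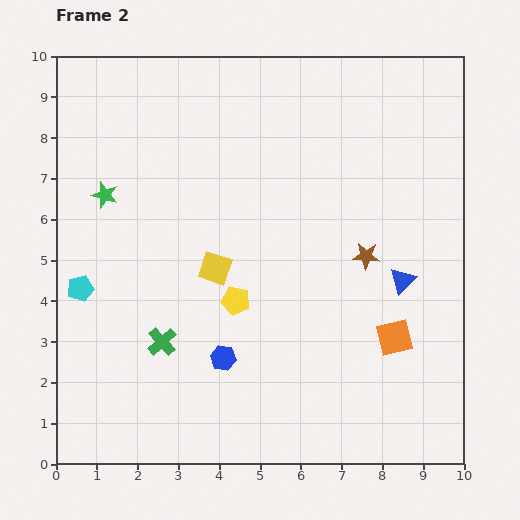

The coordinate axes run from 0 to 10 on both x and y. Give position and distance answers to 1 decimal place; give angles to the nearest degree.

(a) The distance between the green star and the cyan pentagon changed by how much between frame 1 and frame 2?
-0.9

Distance in frame 1: 3.3. Distance in frame 2: 2.4.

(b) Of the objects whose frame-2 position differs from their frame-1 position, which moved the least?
the yellow square

(moved 0.8)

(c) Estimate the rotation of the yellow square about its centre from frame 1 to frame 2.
17° clockwise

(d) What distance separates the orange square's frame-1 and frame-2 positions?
2.9

The orange square moved from (5.4, 3.6) to (8.3, 3.1), a distance of √(2.9² + 0.5²) ≈ 2.9.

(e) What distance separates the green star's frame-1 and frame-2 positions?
2.2

The green star moved from (1.4, 4.4) to (1.2, 6.6), a distance of √(0.2² + 2.2²) ≈ 2.2.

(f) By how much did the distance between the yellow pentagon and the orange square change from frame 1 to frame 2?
+1.2

Distance in frame 1: 2.8. Distance in frame 2: 4.0.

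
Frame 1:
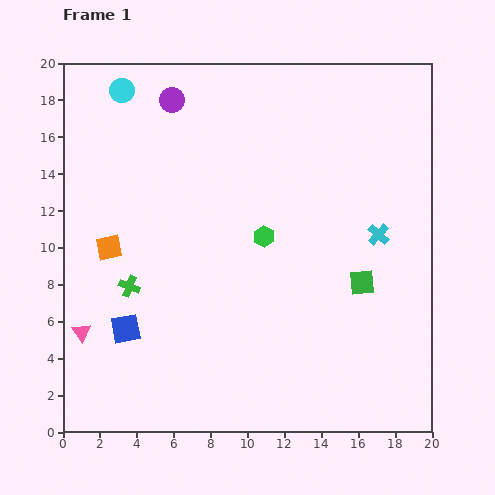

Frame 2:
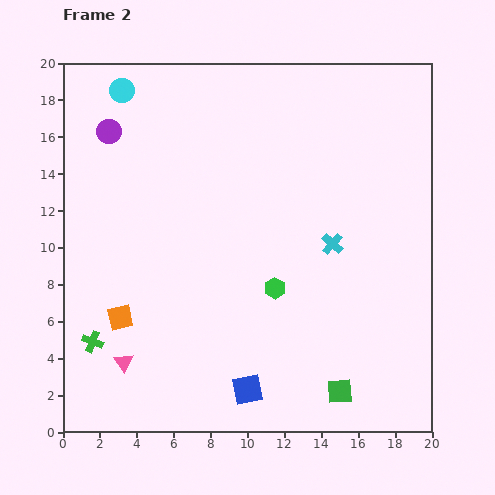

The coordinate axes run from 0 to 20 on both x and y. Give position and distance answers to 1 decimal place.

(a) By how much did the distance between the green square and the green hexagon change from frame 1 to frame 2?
+0.7

Distance in frame 1: 5.9. Distance in frame 2: 6.6.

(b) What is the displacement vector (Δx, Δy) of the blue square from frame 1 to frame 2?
(6.6, -3.3)

The blue square was at (3.4, 5.6) in frame 1 and (10.0, 2.3) in frame 2.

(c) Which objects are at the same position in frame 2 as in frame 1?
the cyan circle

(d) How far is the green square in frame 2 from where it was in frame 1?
6.0

The green square moved from (16.2, 8.1) to (15.0, 2.2), a distance of √(1.2² + 5.9²) ≈ 6.0.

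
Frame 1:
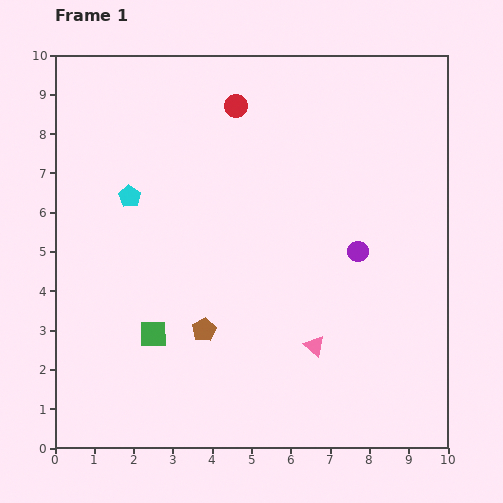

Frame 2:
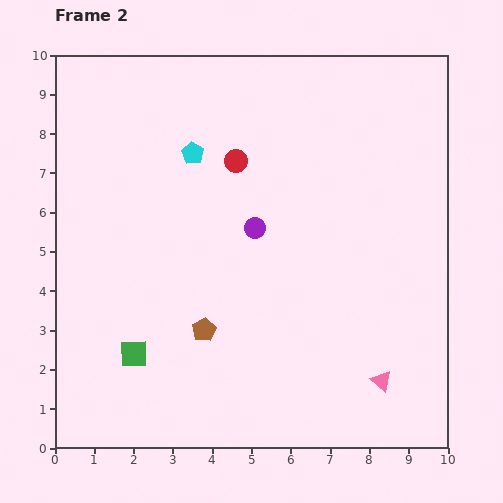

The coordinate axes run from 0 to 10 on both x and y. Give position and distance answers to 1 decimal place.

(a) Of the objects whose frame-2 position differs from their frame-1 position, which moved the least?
the green square

(moved 0.7)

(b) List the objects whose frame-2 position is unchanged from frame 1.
the brown pentagon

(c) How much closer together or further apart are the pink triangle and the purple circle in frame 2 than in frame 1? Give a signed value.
+2.4

Distance in frame 1: 2.6. Distance in frame 2: 5.0.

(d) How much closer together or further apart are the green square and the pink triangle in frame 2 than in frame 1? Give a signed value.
+2.2

Distance in frame 1: 4.1. Distance in frame 2: 6.3.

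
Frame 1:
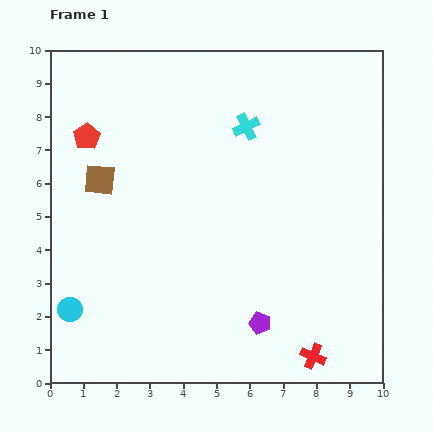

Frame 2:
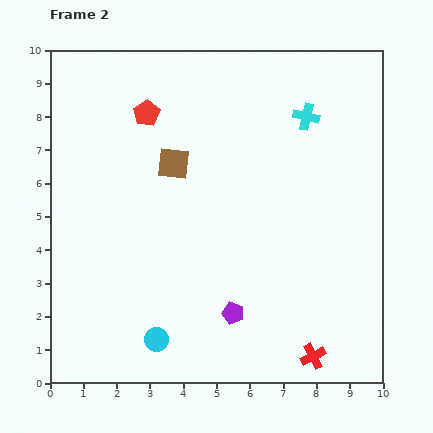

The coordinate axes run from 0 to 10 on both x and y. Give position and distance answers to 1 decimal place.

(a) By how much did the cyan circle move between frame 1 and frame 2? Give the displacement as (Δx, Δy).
(2.6, -0.9)

The cyan circle was at (0.6, 2.2) in frame 1 and (3.2, 1.3) in frame 2.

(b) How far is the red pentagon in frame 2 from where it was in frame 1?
1.9

The red pentagon moved from (1.1, 7.4) to (2.9, 8.1), a distance of √(1.8² + 0.7²) ≈ 1.9.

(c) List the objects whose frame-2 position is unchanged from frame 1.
the red cross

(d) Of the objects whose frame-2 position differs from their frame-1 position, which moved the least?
the purple pentagon

(moved 0.9)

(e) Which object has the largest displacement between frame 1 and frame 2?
the cyan circle

(moved 2.8; next 2.3)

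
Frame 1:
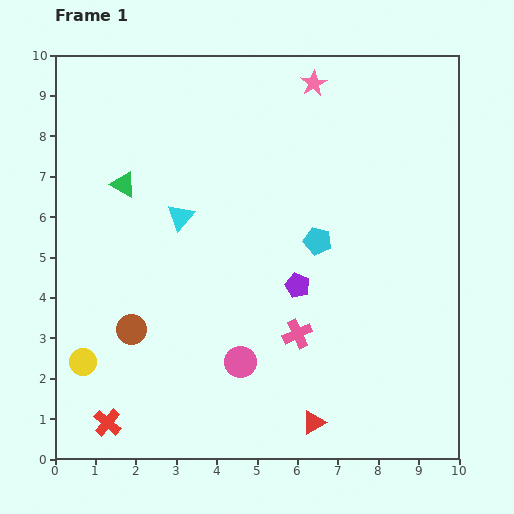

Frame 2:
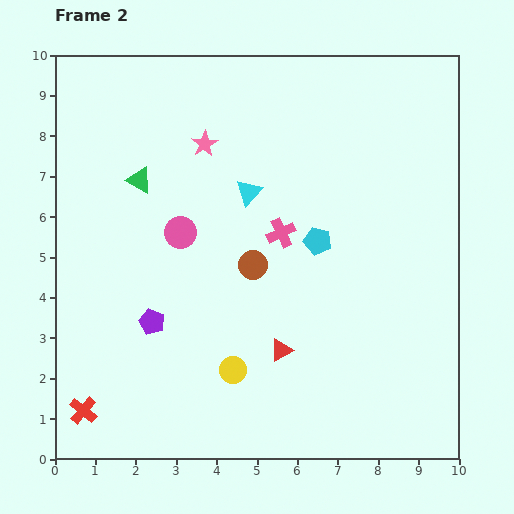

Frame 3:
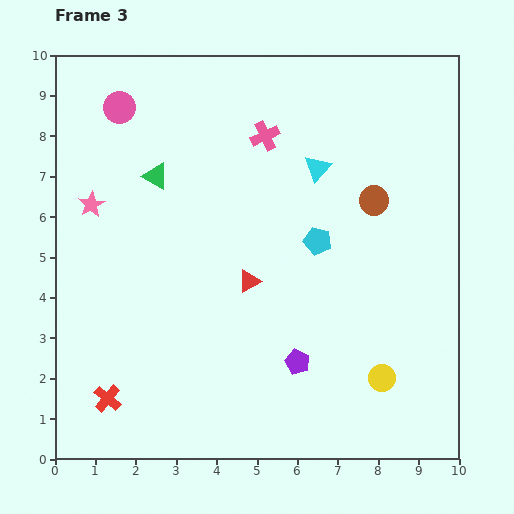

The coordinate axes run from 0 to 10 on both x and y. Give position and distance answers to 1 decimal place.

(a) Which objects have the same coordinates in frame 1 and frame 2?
the cyan pentagon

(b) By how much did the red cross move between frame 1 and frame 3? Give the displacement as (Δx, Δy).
(0.0, 0.6)

The red cross was at (1.3, 0.9) in frame 1 and (1.3, 1.5) in frame 3.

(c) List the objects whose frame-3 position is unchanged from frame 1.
the cyan pentagon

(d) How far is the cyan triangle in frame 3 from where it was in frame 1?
3.6

The cyan triangle moved from (3.1, 6.0) to (6.5, 7.2), a distance of √(3.4² + 1.2²) ≈ 3.6.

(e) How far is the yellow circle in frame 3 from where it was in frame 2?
3.7

The yellow circle moved from (4.4, 2.2) to (8.1, 2.0), a distance of √(3.7² + 0.2²) ≈ 3.7.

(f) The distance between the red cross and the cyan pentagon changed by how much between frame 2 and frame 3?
-0.7

Distance in frame 2: 7.2. Distance in frame 3: 6.5.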